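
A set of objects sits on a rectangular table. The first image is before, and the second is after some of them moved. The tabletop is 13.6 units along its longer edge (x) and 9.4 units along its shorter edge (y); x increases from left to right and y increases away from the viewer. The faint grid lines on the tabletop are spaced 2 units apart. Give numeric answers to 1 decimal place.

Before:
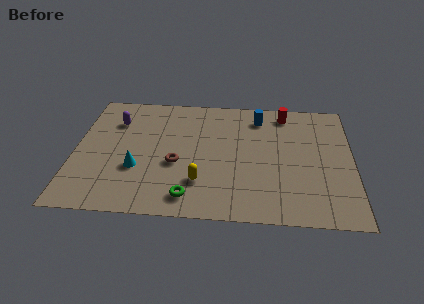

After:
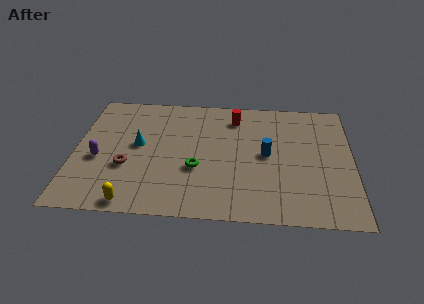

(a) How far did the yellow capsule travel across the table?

3.6

From (6.2, 2.5) to (3.0, 0.8), the yellow capsule covered √(3.2² + 1.7²) ≈ 3.6 units.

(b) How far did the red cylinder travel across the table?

2.5

The red cylinder moved from about (10.3, 8.1) to (7.8, 7.6), a distance of √(2.5² + 0.5²) ≈ 2.5.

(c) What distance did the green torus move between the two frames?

2.1

The green torus was near (5.7, 1.4) before and (6.0, 3.5) after, so it travelled √(0.3² + 2.1²) ≈ 2.1 units.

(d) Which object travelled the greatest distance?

the yellow capsule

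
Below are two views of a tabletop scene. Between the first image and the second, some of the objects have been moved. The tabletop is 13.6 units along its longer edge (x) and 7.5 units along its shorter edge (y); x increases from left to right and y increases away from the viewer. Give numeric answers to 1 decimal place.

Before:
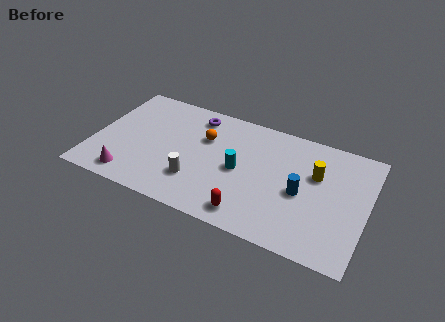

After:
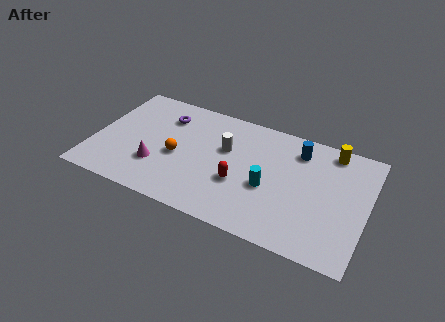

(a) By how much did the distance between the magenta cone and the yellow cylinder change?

-0.3

They were about 9.6 units apart before and 9.3 after — 0.3 units closer together.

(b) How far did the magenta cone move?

1.7

The magenta cone was near (2.1, 1.1) before and (3.3, 2.3) after, so it travelled √(1.2² + 1.2²) ≈ 1.7 units.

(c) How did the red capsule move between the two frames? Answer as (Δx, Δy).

(-0.7, 1.7)

The red capsule started near (8.1, 1.1) and ended near (7.4, 2.8).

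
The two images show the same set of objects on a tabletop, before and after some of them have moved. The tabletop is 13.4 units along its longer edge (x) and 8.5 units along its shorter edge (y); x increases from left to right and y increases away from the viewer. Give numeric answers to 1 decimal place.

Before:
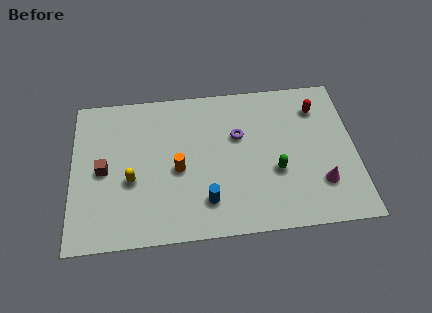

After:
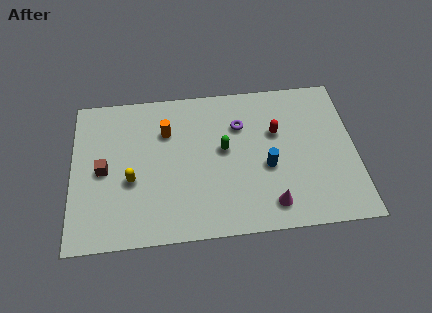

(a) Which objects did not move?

the brown cube and the yellow capsule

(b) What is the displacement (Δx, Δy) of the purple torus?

(0.1, 0.6)

The purple torus started near (7.9, 5.4) and ended near (8.0, 6.0).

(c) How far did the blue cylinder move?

3.3

The blue cylinder was near (6.3, 1.9) before and (9.2, 3.5) after, so it travelled √(2.9² + 1.6²) ≈ 3.3 units.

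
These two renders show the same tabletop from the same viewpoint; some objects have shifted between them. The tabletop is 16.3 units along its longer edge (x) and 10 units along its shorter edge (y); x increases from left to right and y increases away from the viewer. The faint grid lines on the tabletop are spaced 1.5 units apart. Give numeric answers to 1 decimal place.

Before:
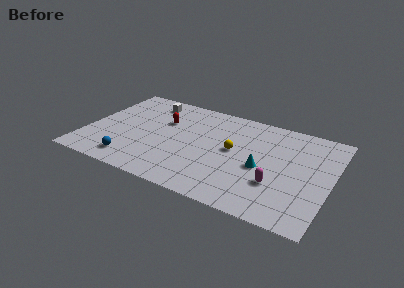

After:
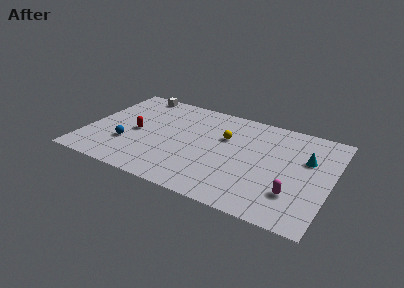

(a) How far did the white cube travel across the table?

1.2

From (3.6, 8.4) to (2.6, 9.1), the white cube covered √(1.0² + 0.7²) ≈ 1.2 units.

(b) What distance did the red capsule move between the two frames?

2.5

From (4.9, 6.6) to (3.3, 4.7), the red capsule covered √(1.6² + 1.9²) ≈ 2.5 units.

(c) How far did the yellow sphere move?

1.3

The yellow sphere moved from about (9.8, 5.4) to (9.1, 6.5), a distance of √(0.7² + 1.1²) ≈ 1.3.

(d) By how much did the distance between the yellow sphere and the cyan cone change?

+3.3

They were about 2.2 units apart before and 5.5 after — 3.3 units further apart.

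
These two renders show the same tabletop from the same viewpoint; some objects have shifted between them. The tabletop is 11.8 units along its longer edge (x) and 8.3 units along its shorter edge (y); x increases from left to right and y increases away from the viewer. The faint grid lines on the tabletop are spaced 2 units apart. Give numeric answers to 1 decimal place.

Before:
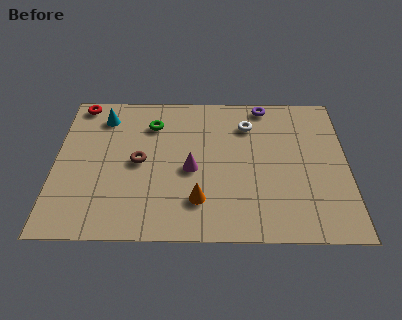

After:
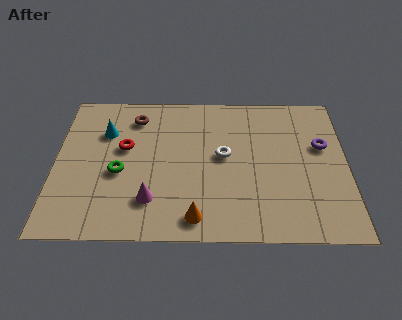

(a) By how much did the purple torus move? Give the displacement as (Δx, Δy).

(2.3, -2.4)

The purple torus was at about (8.5, 7.5) and moved to about (10.8, 5.1).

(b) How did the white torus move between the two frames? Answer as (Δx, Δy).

(-1.0, -1.8)

The white torus started near (7.8, 6.3) and ended near (6.8, 4.5).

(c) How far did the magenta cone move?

2.3

From (5.5, 3.7) to (3.9, 2.0), the magenta cone covered √(1.6² + 1.7²) ≈ 2.3 units.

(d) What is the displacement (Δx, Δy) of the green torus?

(-1.3, -2.8)

The green torus was at about (3.9, 6.3) and moved to about (2.6, 3.5).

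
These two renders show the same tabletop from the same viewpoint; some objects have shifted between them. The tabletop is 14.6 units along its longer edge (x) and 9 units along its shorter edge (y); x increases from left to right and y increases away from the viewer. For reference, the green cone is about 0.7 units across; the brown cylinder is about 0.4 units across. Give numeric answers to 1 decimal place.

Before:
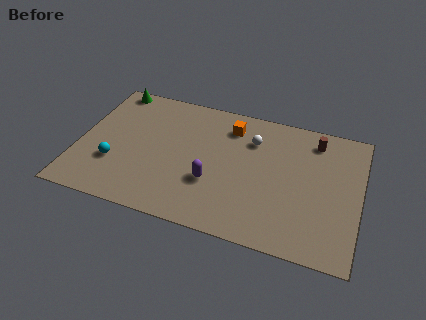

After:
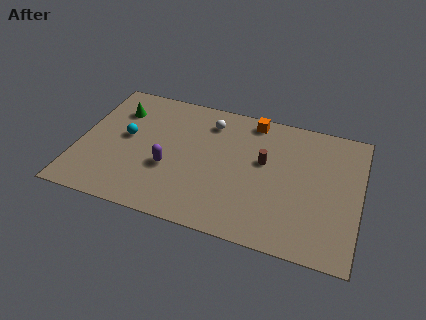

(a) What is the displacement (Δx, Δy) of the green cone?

(0.5, -1.5)

The green cone started near (1.3, 8.2) and ended near (1.8, 6.7).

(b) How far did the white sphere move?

2.4

The white sphere was near (8.9, 6.6) before and (6.6, 7.2) after, so it travelled √(2.3² + 0.6²) ≈ 2.4 units.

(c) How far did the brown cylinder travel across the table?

3.3

The brown cylinder was near (12.1, 7.5) before and (9.6, 5.3) after, so it travelled √(2.5² + 2.2²) ≈ 3.3 units.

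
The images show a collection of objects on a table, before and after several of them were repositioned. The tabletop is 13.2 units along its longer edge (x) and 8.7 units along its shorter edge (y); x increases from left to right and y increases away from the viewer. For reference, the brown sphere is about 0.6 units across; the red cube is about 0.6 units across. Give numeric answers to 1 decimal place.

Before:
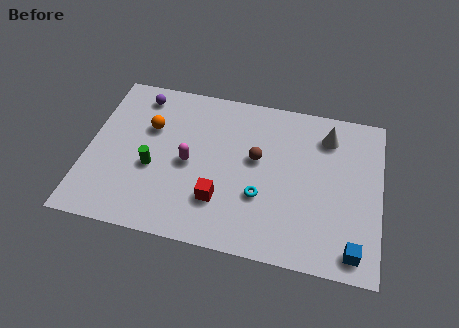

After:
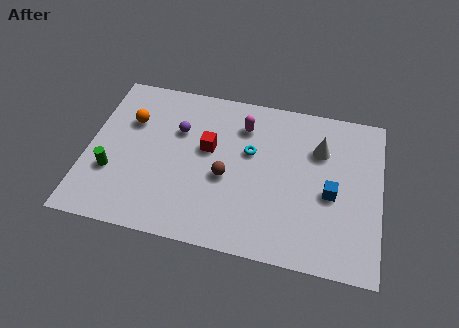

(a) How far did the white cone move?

0.9

The white cone moved from about (10.7, 6.9) to (10.4, 6.1), a distance of √(0.3² + 0.8²) ≈ 0.9.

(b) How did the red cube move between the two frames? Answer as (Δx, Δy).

(-0.7, 2.7)

The red cube started near (6.1, 2.4) and ended near (5.4, 5.1).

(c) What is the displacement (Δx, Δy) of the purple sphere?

(1.9, -1.6)

From the two frames, the purple sphere sits at roughly (2.1, 7.4) before and (4.0, 5.8) after.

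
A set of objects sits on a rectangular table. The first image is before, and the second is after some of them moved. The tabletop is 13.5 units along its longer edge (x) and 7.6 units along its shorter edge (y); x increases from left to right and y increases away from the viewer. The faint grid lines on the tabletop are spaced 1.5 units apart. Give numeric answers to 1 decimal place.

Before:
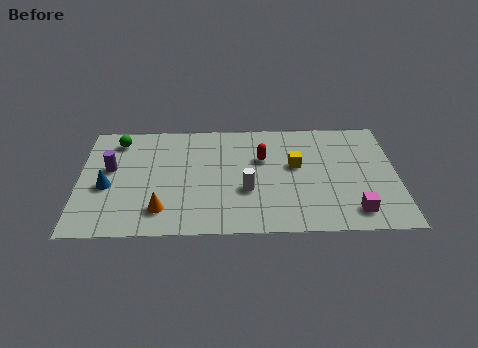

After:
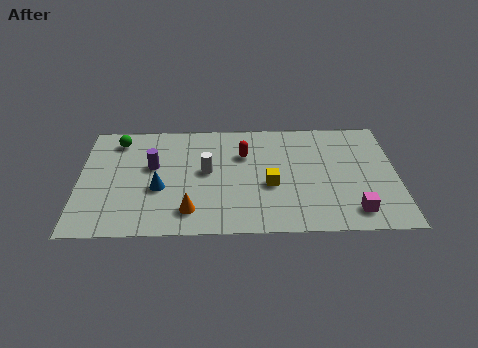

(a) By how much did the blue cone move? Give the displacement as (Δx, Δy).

(2.2, -0.2)

The blue cone was at about (1.2, 3.2) and moved to about (3.4, 3.0).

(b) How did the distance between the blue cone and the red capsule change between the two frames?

-2.6

They were about 6.8 units apart before and 4.2 after — 2.6 units closer together.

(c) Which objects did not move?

the magenta cube and the green sphere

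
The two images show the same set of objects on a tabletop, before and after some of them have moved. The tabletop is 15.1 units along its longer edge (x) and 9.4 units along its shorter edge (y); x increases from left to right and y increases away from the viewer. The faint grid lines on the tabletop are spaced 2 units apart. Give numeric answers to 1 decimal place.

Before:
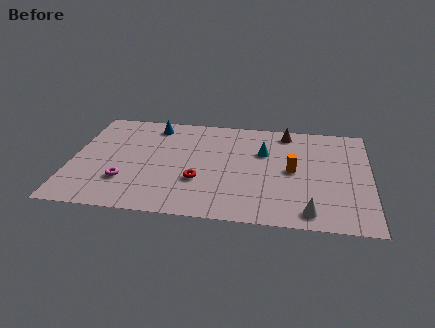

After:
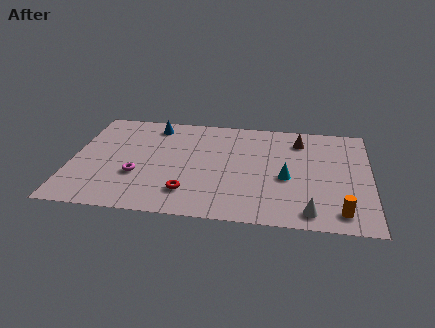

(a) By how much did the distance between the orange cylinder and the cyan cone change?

+1.6

They were about 2.1 units apart before and 3.7 after — 1.6 units further apart.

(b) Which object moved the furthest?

the orange cylinder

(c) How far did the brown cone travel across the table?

1.0

The brown cone was near (10.8, 8.2) before and (11.5, 7.5) after, so it travelled √(0.7² + 0.7²) ≈ 1.0 units.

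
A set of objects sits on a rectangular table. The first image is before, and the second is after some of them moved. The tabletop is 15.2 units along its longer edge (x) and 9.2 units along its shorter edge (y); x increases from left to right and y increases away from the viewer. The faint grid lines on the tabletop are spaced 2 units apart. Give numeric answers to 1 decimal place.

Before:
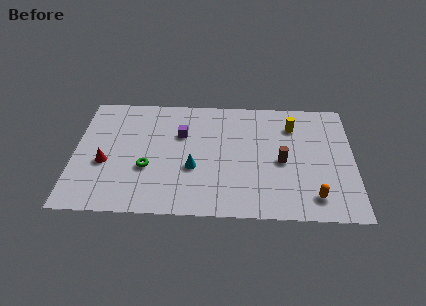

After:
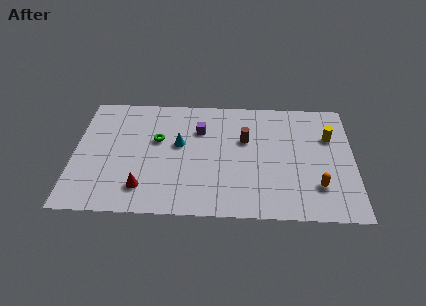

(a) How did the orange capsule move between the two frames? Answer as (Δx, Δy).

(0.2, 0.8)

The orange capsule started near (13.0, 1.6) and ended near (13.2, 2.4).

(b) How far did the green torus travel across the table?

2.3

From (4.0, 3.4) to (4.5, 5.6), the green torus covered √(0.5² + 2.2²) ≈ 2.3 units.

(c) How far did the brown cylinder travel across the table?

2.6

From (11.3, 4.2) to (9.3, 5.8), the brown cylinder covered √(2.0² + 1.6²) ≈ 2.6 units.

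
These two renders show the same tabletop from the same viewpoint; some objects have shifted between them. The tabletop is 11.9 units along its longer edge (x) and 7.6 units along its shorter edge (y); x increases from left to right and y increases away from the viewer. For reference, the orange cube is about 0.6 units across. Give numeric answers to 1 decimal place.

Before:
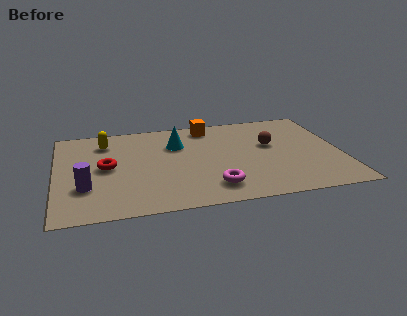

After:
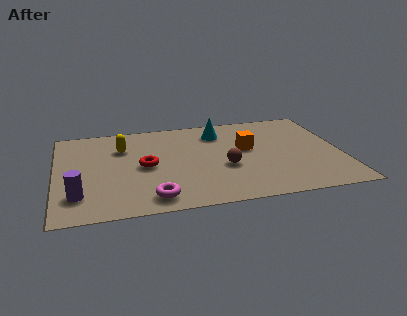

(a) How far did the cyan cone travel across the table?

1.9

The cyan cone moved from about (5.1, 5.3) to (6.9, 6.0), a distance of √(1.8² + 0.7²) ≈ 1.9.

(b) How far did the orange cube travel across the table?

2.7

From (6.5, 6.6) to (8.0, 4.4), the orange cube covered √(1.5² + 2.2²) ≈ 2.7 units.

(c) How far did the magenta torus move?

2.5

From (6.4, 1.5) to (3.9, 1.1), the magenta torus covered √(2.5² + 0.4²) ≈ 2.5 units.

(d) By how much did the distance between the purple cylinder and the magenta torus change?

-2.2

The distance was about 5.3 in the first image and 3.1 in the second, so they moved 2.2 units closer together.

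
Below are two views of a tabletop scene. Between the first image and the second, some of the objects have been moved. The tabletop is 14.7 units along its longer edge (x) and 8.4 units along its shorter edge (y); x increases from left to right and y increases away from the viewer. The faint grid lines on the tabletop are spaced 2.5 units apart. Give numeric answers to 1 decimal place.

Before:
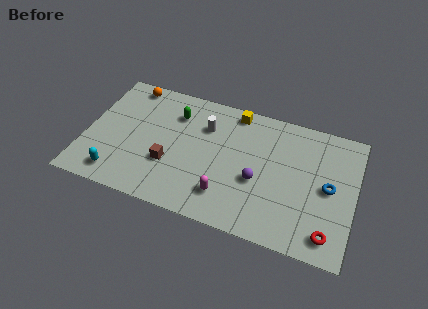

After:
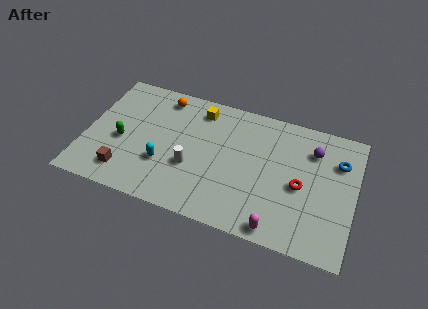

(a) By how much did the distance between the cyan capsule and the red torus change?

-4.0

The distance was about 11.5 in the first image and 7.5 in the second, so they moved 4.0 units closer together.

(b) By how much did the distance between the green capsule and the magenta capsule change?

+3.8

Before: roughly 5.4 units apart; after: 9.2. That's 3.8 units further apart.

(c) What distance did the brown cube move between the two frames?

2.6

From (4.7, 2.9) to (2.4, 1.6), the brown cube covered √(2.3² + 1.3²) ≈ 2.6 units.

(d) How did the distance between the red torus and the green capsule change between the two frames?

-0.3

The distance was about 10.1 in the first image and 9.8 in the second, so they moved 0.3 units closer together.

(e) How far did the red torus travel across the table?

3.0

The red torus was near (13.5, 1.3) before and (11.8, 3.8) after, so it travelled √(1.7² + 2.5²) ≈ 3.0 units.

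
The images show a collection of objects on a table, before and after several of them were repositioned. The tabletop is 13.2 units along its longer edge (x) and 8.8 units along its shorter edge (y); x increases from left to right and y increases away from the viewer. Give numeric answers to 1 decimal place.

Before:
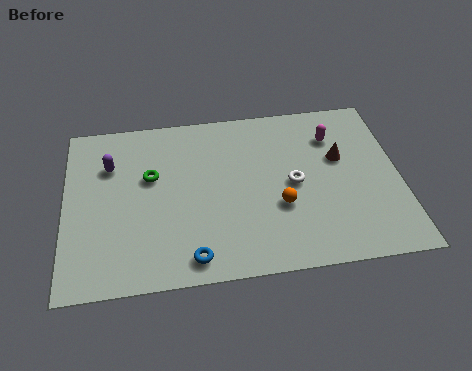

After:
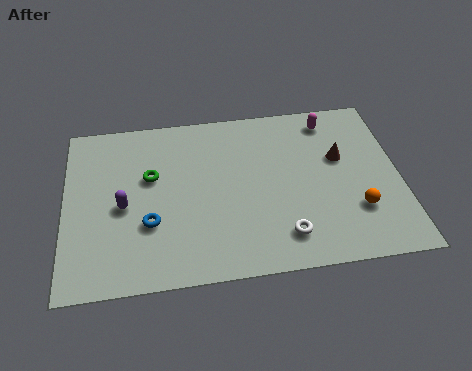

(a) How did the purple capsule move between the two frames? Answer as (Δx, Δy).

(0.5, -2.2)

From the two frames, the purple capsule sits at roughly (1.8, 6.2) before and (2.3, 4.0) after.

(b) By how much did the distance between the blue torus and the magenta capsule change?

+0.6

Before: roughly 8.0 units apart; after: 8.6. That's 0.6 units further apart.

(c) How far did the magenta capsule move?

0.9

The magenta capsule was near (10.7, 6.6) before and (10.6, 7.5) after, so it travelled √(0.1² + 0.9²) ≈ 0.9 units.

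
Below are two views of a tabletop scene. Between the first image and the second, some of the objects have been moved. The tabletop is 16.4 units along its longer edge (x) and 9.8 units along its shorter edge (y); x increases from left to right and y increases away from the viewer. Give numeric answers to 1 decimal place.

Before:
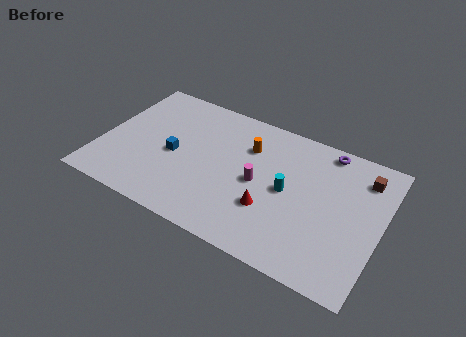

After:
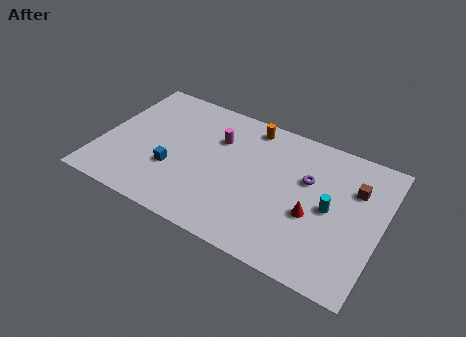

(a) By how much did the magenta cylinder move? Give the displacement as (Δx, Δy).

(-2.7, 2.1)

From the two frames, the magenta cylinder sits at roughly (9.3, 4.7) before and (6.6, 6.8) after.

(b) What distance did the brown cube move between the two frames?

1.1

The brown cube moved from about (15.1, 7.8) to (14.7, 6.8), a distance of √(0.4² + 1.0²) ≈ 1.1.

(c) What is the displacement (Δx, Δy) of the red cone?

(2.4, 0.7)

The red cone was at about (10.2, 3.2) and moved to about (12.6, 3.9).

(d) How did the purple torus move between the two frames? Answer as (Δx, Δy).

(-0.8, -2.6)

The purple torus was at about (12.8, 8.8) and moved to about (12.0, 6.2).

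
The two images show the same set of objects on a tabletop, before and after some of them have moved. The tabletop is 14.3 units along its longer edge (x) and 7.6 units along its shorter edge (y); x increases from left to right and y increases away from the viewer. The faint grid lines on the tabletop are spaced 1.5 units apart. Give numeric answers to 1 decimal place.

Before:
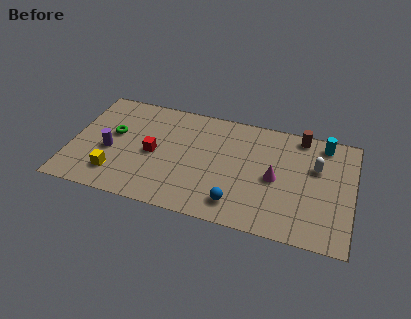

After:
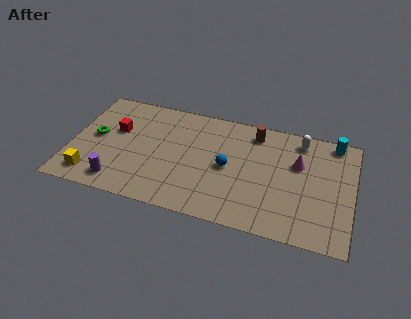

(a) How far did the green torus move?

1.0

The green torus was near (2.1, 4.4) before and (1.2, 4.0) after, so it travelled √(0.9² + 0.4²) ≈ 1.0 units.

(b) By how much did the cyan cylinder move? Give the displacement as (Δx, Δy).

(0.5, 0.2)

From the two frames, the cyan cylinder sits at roughly (12.7, 6.6) before and (13.2, 6.8) after.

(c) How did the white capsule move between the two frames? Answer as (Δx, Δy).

(-0.9, 1.6)

From the two frames, the white capsule sits at roughly (12.4, 4.9) before and (11.5, 6.5) after.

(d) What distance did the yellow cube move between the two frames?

1.3

The yellow cube was near (2.4, 1.7) before and (1.2, 1.3) after, so it travelled √(1.2² + 0.4²) ≈ 1.3 units.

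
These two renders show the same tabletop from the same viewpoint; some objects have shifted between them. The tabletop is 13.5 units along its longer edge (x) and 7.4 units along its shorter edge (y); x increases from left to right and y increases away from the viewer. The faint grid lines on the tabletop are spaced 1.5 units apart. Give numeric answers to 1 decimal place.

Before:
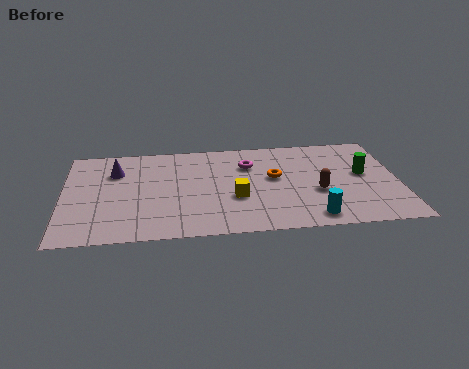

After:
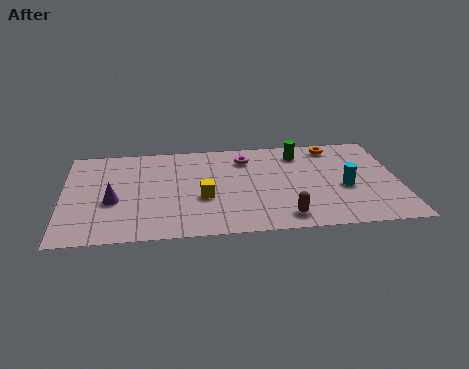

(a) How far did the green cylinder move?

3.1

From (12.1, 4.1) to (9.6, 6.0), the green cylinder covered √(2.5² + 1.9²) ≈ 3.1 units.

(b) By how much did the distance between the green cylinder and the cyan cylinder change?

-0.4

The distance was about 3.8 in the first image and 3.4 in the second, so they moved 0.4 units closer together.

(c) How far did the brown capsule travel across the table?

2.3

From (10.2, 2.9) to (8.8, 1.1), the brown capsule covered √(1.4² + 1.8²) ≈ 2.3 units.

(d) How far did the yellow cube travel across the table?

1.3

The yellow cube moved from about (6.9, 2.8) to (5.6, 2.9), a distance of √(1.3² + 0.1²) ≈ 1.3.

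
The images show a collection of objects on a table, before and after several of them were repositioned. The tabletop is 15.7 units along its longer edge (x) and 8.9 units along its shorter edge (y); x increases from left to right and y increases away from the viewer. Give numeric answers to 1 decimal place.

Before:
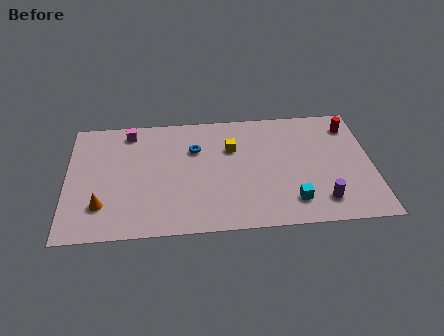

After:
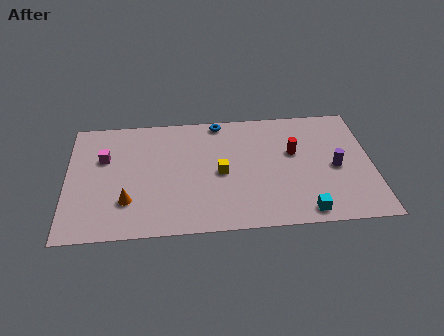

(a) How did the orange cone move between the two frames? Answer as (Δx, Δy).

(1.3, 0.2)

From the two frames, the orange cone sits at roughly (1.8, 2.3) before and (3.1, 2.5) after.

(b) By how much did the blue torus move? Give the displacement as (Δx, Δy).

(1.3, 2.0)

The blue torus was at about (6.6, 6.1) and moved to about (7.9, 8.1).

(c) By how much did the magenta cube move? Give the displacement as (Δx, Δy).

(-1.3, -1.9)

The magenta cube was at about (3.2, 7.7) and moved to about (1.9, 5.8).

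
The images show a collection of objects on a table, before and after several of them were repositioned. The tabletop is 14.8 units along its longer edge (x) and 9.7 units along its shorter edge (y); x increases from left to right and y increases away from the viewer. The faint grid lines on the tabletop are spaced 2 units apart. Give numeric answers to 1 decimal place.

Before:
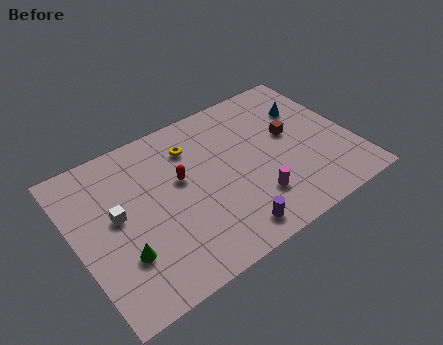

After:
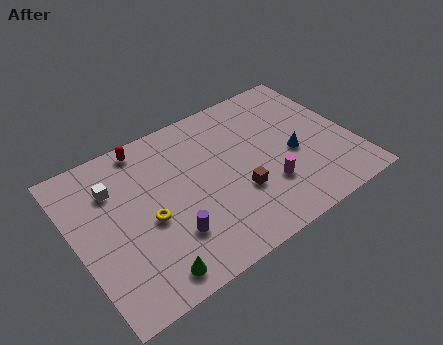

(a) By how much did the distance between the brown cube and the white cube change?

-2.4

They were about 9.5 units apart before and 7.1 after — 2.4 units closer together.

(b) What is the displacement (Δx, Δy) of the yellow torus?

(-2.9, -3.2)

The yellow torus was at about (6.6, 7.4) and moved to about (3.7, 4.2).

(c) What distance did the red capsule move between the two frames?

3.3

From (5.7, 5.7) to (4.3, 8.7), the red capsule covered √(1.4² + 3.0²) ≈ 3.3 units.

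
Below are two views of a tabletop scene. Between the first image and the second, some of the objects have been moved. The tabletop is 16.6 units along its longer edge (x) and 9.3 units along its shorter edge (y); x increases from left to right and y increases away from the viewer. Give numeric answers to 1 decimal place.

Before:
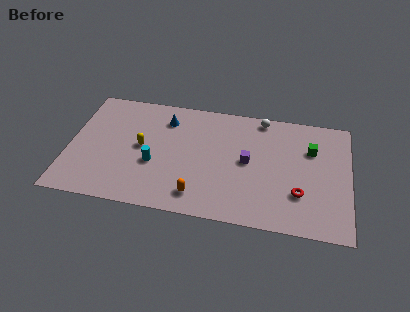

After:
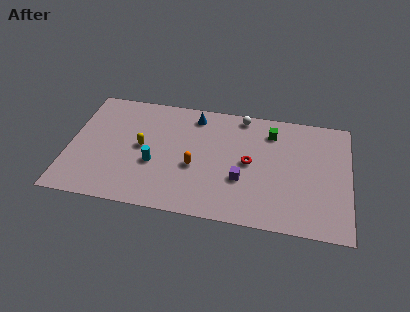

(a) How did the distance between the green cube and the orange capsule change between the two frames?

-2.4

Before: roughly 8.1 units apart; after: 5.7. That's 2.4 units closer together.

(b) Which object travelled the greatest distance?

the red torus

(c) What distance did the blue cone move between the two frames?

1.8

The blue cone moved from about (5.6, 7.3) to (7.3, 7.9), a distance of √(1.7² + 0.6²) ≈ 1.8.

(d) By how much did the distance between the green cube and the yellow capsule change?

-2.1

Before: roughly 10.1 units apart; after: 8.0. That's 2.1 units closer together.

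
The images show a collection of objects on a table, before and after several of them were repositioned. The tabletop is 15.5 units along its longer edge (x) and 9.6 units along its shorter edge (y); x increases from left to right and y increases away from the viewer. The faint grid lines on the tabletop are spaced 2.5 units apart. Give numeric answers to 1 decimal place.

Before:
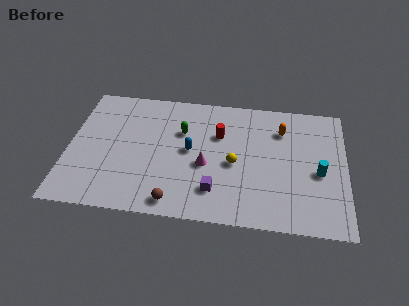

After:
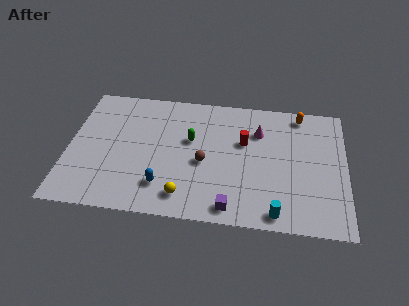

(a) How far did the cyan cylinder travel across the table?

3.9

The cyan cylinder was near (14.0, 4.2) before and (11.7, 1.0) after, so it travelled √(2.3² + 3.2²) ≈ 3.9 units.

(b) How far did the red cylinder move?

1.5

The red cylinder was near (8.4, 6.4) before and (9.8, 6.0) after, so it travelled √(1.4² + 0.4²) ≈ 1.5 units.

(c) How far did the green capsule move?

0.8

The green capsule was near (6.3, 6.4) before and (6.8, 5.8) after, so it travelled √(0.5² + 0.6²) ≈ 0.8 units.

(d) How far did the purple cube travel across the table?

1.4

The purple cube moved from about (8.3, 2.2) to (9.2, 1.1), a distance of √(0.9² + 1.1²) ≈ 1.4.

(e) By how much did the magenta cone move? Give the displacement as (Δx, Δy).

(2.9, 2.9)

From the two frames, the magenta cone sits at roughly (7.7, 4.0) before and (10.6, 6.9) after.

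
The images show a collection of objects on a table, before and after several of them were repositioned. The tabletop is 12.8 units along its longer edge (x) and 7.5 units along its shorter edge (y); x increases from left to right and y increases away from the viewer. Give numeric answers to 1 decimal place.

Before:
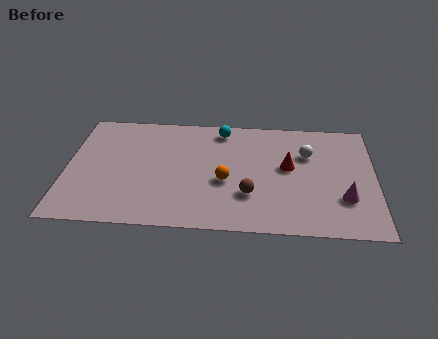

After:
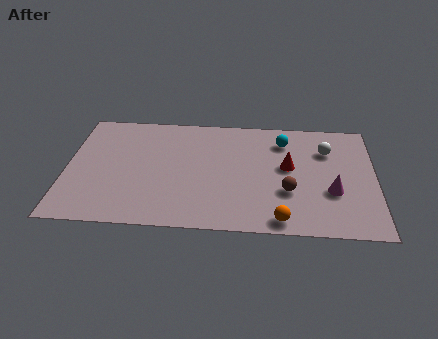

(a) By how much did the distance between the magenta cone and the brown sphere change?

-2.1

Before: roughly 3.9 units apart; after: 1.8. That's 2.1 units closer together.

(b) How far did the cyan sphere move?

2.7

From (6.4, 6.5) to (9.0, 5.9), the cyan sphere covered √(2.6² + 0.6²) ≈ 2.7 units.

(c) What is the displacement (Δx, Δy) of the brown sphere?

(1.6, 0.3)

The brown sphere started near (7.6, 2.3) and ended near (9.2, 2.6).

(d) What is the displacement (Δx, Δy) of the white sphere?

(0.8, 0.3)

From the two frames, the white sphere sits at roughly (10.0, 5.1) before and (10.8, 5.4) after.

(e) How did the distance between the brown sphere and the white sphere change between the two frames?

-0.5

Before: roughly 3.7 units apart; after: 3.2. That's 0.5 units closer together.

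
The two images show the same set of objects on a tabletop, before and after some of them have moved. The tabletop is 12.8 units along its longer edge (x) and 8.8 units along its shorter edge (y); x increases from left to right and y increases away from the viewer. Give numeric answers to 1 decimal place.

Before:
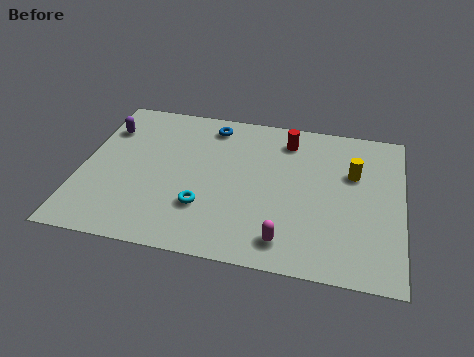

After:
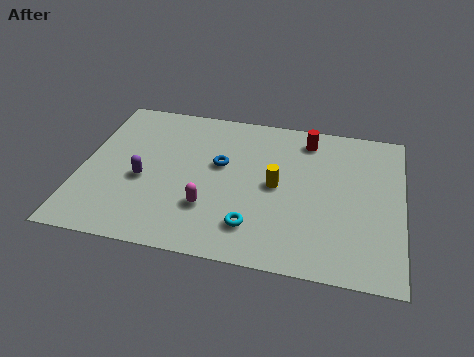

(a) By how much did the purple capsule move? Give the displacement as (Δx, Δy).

(1.7, -2.8)

The purple capsule was at about (0.8, 6.5) and moved to about (2.5, 3.7).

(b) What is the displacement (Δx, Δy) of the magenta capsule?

(-3.1, 1.2)

The magenta capsule started near (8.3, 1.4) and ended near (5.2, 2.6).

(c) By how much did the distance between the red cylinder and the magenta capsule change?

+0.3

The distance was about 5.8 in the first image and 6.1 in the second, so they moved 0.3 units further apart.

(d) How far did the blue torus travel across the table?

2.4

From (5.0, 7.5) to (5.5, 5.2), the blue torus covered √(0.5² + 2.3²) ≈ 2.4 units.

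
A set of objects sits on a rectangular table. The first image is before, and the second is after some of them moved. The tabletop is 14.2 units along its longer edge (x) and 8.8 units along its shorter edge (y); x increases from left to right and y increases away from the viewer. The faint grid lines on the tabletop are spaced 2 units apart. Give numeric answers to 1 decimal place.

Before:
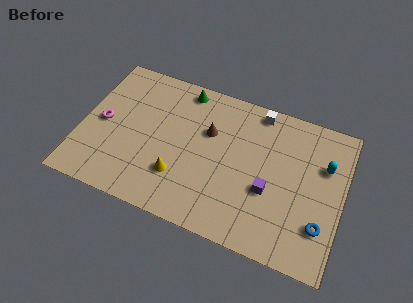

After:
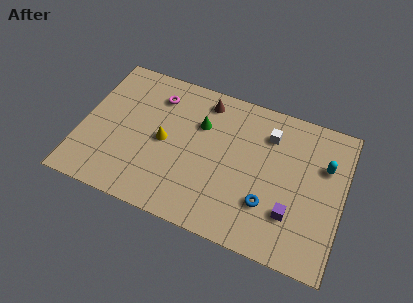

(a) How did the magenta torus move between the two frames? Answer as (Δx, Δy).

(2.7, 2.6)

The magenta torus started near (1.1, 4.3) and ended near (3.8, 6.9).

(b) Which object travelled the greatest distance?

the magenta torus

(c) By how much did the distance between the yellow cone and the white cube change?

-0.6

They were about 6.6 units apart before and 6.0 after — 0.6 units closer together.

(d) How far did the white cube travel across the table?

1.4

The white cube moved from about (9.3, 7.9) to (10.0, 6.7), a distance of √(0.7² + 1.2²) ≈ 1.4.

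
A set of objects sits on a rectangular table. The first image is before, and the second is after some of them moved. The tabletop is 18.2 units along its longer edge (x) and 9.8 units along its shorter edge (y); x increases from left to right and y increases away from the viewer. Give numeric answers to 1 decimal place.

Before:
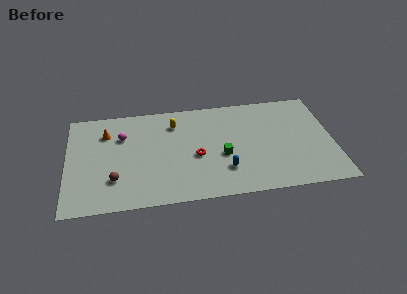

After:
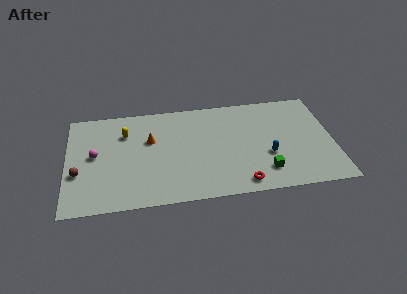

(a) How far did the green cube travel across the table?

3.4

The green cube moved from about (10.6, 4.0) to (13.4, 2.1), a distance of √(2.8² + 1.9²) ≈ 3.4.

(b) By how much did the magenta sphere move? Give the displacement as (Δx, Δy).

(-1.9, -1.6)

The magenta sphere started near (3.8, 6.8) and ended near (1.9, 5.2).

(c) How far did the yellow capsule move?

3.4

The yellow capsule was near (7.4, 7.6) before and (4.0, 7.1) after, so it travelled √(3.4² + 0.5²) ≈ 3.4 units.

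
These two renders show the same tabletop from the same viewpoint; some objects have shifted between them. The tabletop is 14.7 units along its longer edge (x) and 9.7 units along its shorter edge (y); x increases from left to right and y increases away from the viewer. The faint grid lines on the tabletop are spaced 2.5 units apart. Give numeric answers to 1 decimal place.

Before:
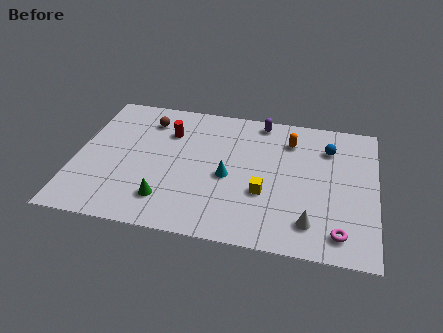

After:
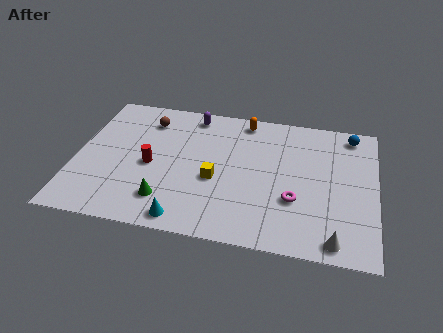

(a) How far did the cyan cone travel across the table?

3.8

From (7.5, 4.3) to (5.6, 1.0), the cyan cone covered √(1.9² + 3.3²) ≈ 3.8 units.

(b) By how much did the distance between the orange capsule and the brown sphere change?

-2.2

They were about 7.1 units apart before and 4.9 after — 2.2 units closer together.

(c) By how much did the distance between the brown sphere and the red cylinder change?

+2.0

They were about 1.3 units apart before and 3.3 after — 2.0 units further apart.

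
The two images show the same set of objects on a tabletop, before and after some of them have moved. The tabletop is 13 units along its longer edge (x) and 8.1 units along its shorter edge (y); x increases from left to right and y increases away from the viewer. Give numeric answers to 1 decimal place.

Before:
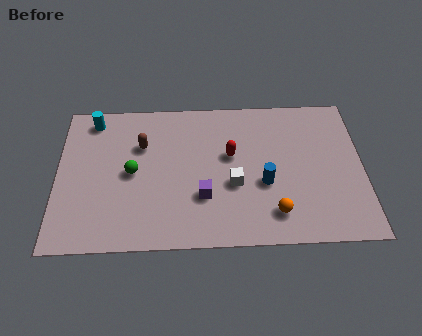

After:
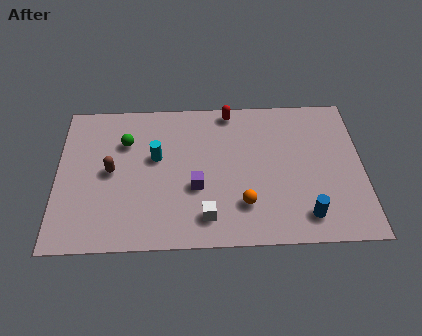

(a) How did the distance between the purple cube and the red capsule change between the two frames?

+2.0

Before: roughly 2.5 units apart; after: 4.5. That's 2.0 units further apart.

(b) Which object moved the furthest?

the cyan cylinder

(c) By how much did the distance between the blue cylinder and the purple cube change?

+2.2

The distance was about 2.7 in the first image and 4.9 in the second, so they moved 2.2 units further apart.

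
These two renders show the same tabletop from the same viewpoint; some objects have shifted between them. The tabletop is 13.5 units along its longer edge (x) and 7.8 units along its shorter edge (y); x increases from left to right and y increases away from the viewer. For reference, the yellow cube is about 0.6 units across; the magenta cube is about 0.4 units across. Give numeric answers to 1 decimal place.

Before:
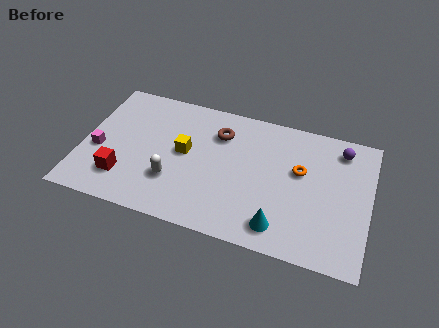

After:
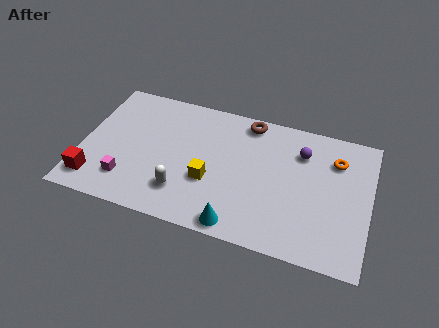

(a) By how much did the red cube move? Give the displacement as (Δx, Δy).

(-1.3, -0.5)

The red cube started near (2.1, 1.9) and ended near (0.8, 1.4).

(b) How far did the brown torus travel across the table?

1.7

From (6.3, 5.8) to (7.6, 6.9), the brown torus covered √(1.3² + 1.1²) ≈ 1.7 units.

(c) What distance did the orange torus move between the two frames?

1.9

The orange torus was near (10.2, 4.7) before and (11.8, 5.8) after, so it travelled √(1.6² + 1.1²) ≈ 1.9 units.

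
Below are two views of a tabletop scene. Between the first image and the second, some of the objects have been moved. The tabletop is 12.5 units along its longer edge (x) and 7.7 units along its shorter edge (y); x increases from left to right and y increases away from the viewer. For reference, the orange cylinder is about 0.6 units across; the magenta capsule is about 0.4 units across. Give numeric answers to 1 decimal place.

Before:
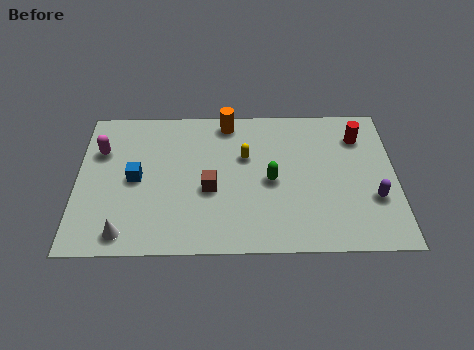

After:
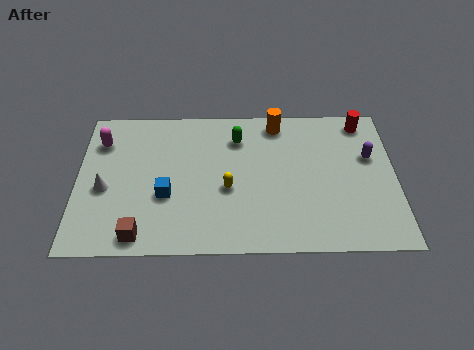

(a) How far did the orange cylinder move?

2.0

From (5.9, 6.8) to (7.9, 6.7), the orange cylinder covered √(2.0² + 0.1²) ≈ 2.0 units.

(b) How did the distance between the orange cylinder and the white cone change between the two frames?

+0.6

They were about 7.0 units apart before and 7.6 after — 0.6 units further apart.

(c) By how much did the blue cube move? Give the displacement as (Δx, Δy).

(1.2, -0.9)

From the two frames, the blue cube sits at roughly (2.3, 3.8) before and (3.5, 2.9) after.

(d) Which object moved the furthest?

the brown cube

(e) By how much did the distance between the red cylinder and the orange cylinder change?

-1.9

The distance was about 5.3 in the first image and 3.4 in the second, so they moved 1.9 units closer together.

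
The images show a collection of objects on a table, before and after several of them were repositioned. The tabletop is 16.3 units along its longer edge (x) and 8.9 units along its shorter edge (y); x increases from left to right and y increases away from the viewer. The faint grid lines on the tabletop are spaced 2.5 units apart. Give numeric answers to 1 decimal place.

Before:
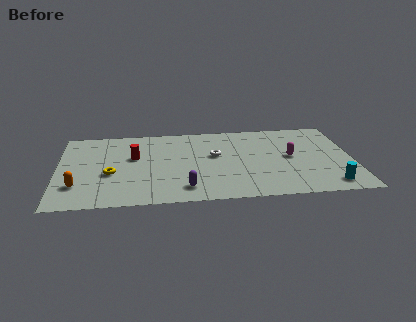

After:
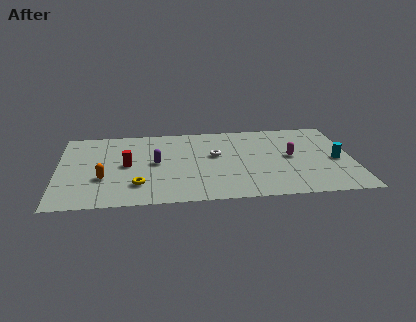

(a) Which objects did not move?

the white torus and the magenta capsule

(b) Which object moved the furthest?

the purple capsule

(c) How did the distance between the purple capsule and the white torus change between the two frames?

-0.6

Before: roughly 4.0 units apart; after: 3.4. That's 0.6 units closer together.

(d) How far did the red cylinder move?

1.0

The red cylinder moved from about (4.2, 5.4) to (3.8, 4.5), a distance of √(0.4² + 0.9²) ≈ 1.0.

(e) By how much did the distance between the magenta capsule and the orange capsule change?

-1.5

The distance was about 12.0 in the first image and 10.5 in the second, so they moved 1.5 units closer together.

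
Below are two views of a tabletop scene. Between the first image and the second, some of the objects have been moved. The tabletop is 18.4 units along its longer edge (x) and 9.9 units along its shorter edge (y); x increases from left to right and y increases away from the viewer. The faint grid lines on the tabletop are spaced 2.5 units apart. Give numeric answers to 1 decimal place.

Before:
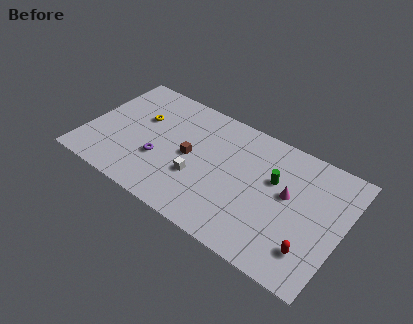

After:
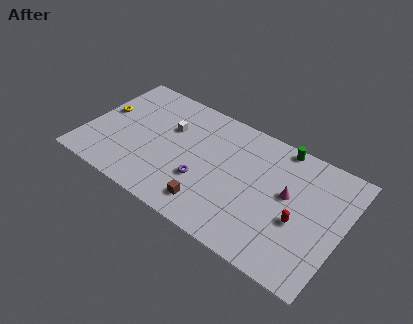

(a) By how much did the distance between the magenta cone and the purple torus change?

-3.0

They were about 9.2 units apart before and 6.2 after — 3.0 units closer together.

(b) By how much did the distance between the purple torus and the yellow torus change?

+4.6

The distance was about 3.4 in the first image and 8.0 in the second, so they moved 4.6 units further apart.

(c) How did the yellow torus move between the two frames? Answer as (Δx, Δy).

(-2.6, -0.7)

The yellow torus started near (3.6, 6.3) and ended near (1.0, 5.6).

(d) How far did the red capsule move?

2.0

From (16.6, 2.3) to (15.5, 4.0), the red capsule covered √(1.1² + 1.7²) ≈ 2.0 units.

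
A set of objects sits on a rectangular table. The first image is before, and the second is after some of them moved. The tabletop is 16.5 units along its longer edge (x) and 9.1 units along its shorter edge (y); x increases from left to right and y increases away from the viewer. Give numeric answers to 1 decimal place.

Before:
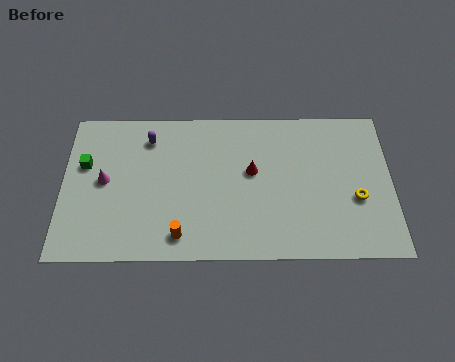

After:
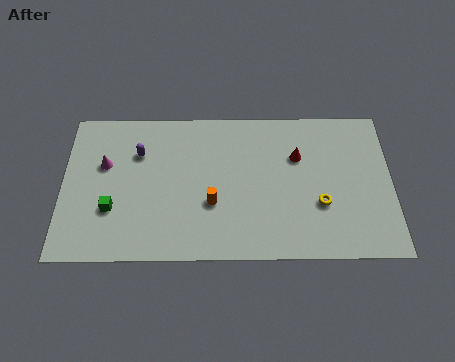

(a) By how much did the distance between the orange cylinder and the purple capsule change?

-1.3

The distance was about 6.1 in the first image and 4.8 in the second, so they moved 1.3 units closer together.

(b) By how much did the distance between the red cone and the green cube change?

+1.4

The distance was about 8.4 in the first image and 9.8 in the second, so they moved 1.4 units further apart.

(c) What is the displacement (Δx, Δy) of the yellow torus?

(-1.8, -0.3)

The yellow torus started near (14.7, 3.5) and ended near (12.9, 3.2).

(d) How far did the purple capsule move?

1.0

The purple capsule moved from about (4.3, 7.3) to (3.8, 6.4), a distance of √(0.5² + 0.9²) ≈ 1.0.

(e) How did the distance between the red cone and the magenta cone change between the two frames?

+2.3

They were about 7.4 units apart before and 9.7 after — 2.3 units further apart.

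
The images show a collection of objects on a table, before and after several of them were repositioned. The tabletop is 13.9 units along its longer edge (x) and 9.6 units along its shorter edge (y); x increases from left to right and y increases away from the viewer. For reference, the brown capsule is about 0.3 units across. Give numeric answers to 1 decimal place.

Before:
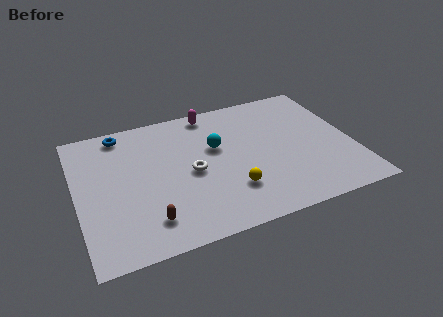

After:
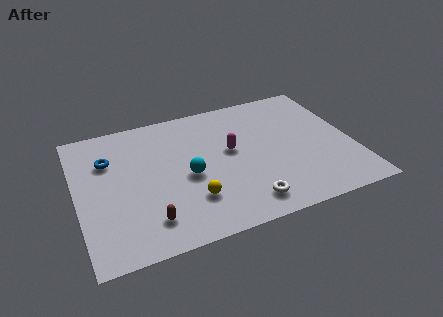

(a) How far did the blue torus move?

2.0

From (2.5, 8.5) to (1.7, 6.7), the blue torus covered √(0.8² + 1.8²) ≈ 2.0 units.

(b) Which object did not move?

the brown capsule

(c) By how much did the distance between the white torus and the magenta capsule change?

-0.4

The distance was about 4.3 in the first image and 3.9 in the second, so they moved 0.4 units closer together.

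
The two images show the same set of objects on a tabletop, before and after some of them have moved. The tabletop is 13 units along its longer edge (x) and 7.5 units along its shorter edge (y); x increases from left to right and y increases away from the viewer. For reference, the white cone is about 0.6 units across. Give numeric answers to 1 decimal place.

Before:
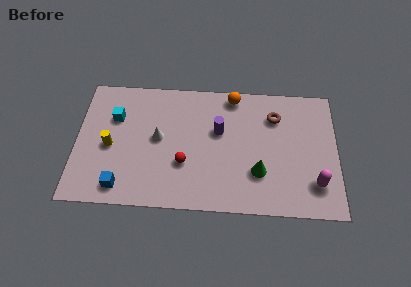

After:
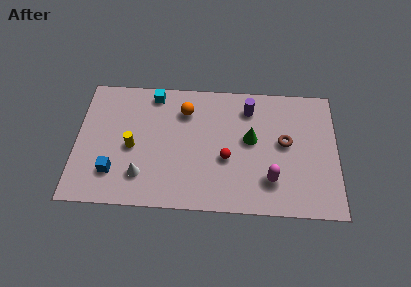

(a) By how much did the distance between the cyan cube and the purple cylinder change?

-0.4

The distance was about 5.2 in the first image and 4.8 in the second, so they moved 0.4 units closer together.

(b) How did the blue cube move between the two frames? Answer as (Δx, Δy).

(-0.4, 0.8)

From the two frames, the blue cube sits at roughly (2.3, 1.1) before and (1.9, 1.9) after.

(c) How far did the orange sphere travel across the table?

2.6

From (7.8, 6.7) to (5.4, 5.7), the orange sphere covered √(2.4² + 1.0²) ≈ 2.6 units.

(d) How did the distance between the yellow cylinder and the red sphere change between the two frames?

+0.9

The distance was about 3.8 in the first image and 4.7 in the second, so they moved 0.9 units further apart.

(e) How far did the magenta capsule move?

2.2

From (11.9, 1.8) to (9.7, 1.9), the magenta capsule covered √(2.2² + 0.1²) ≈ 2.2 units.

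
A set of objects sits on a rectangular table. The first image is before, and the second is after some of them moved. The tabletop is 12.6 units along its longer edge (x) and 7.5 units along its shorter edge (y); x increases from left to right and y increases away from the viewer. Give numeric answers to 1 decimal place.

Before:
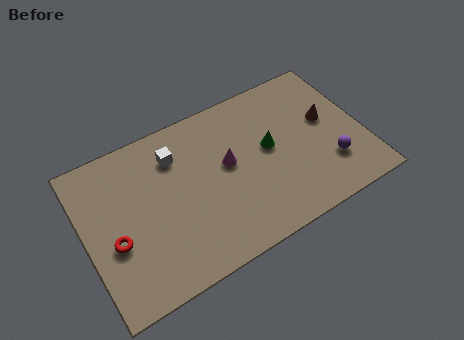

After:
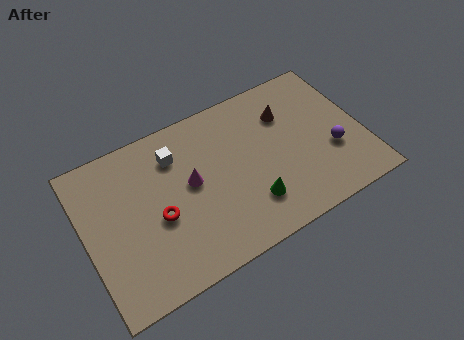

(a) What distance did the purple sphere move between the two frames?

0.6

The purple sphere moved from about (10.9, 2.1) to (11.1, 2.7), a distance of √(0.2² + 0.6²) ≈ 0.6.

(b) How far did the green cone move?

2.5

The green cone moved from about (8.4, 4.1) to (7.2, 1.9), a distance of √(1.2² + 2.2²) ≈ 2.5.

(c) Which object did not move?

the white cube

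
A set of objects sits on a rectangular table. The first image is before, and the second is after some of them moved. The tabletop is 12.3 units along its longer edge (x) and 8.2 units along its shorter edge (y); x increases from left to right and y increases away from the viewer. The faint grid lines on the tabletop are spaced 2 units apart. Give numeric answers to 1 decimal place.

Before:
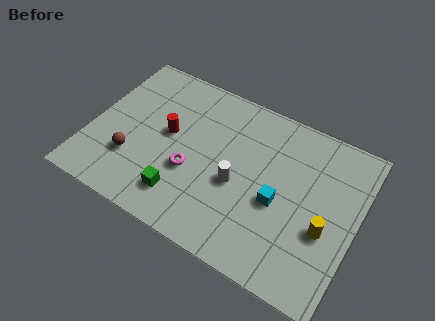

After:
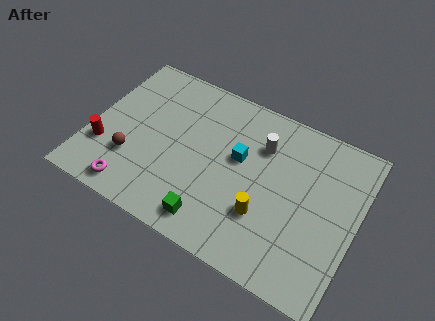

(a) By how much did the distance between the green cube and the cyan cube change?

-0.9

Before: roughly 4.6 units apart; after: 3.7. That's 0.9 units closer together.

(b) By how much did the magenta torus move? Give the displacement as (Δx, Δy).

(-2.4, -2.1)

The magenta torus started near (4.8, 3.1) and ended near (2.4, 1.0).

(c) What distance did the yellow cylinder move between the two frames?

2.8

The yellow cylinder moved from about (11.0, 3.2) to (8.3, 2.6), a distance of √(2.7² + 0.6²) ≈ 2.8.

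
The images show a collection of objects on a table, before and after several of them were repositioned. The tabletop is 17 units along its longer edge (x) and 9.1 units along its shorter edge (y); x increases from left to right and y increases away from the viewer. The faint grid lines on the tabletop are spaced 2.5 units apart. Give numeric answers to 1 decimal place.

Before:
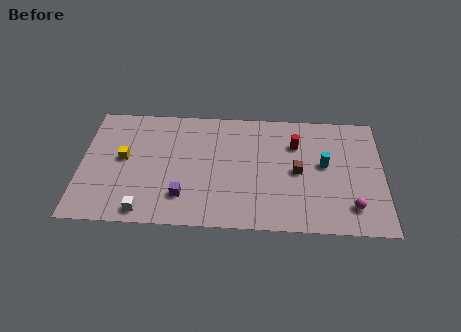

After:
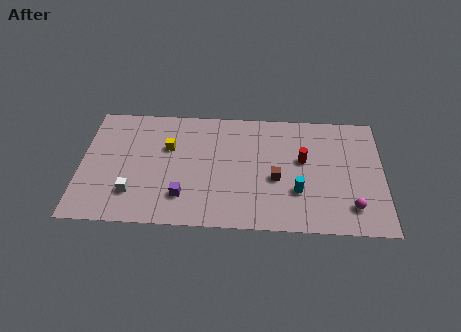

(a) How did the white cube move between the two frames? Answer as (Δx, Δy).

(-0.7, 1.3)

The white cube started near (3.7, 1.0) and ended near (3.0, 2.3).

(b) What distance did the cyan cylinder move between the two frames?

2.6

The cyan cylinder was near (13.7, 5.0) before and (12.2, 2.9) after, so it travelled √(1.5² + 2.1²) ≈ 2.6 units.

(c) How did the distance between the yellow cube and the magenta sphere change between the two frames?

-2.1

They were about 13.1 units apart before and 11.0 after — 2.1 units closer together.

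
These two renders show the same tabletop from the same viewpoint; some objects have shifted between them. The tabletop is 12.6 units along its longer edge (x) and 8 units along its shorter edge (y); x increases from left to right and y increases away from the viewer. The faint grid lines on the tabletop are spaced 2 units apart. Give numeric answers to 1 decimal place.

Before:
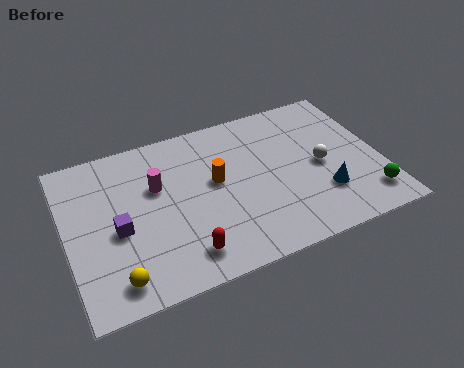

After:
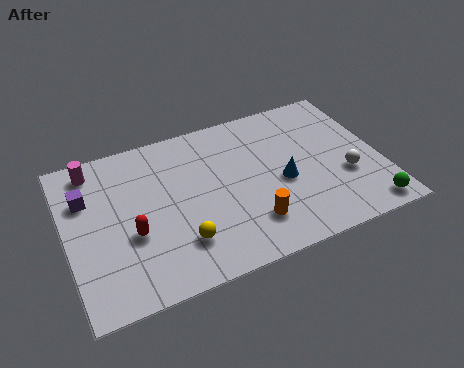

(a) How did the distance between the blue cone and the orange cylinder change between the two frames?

-2.5

Before: roughly 4.7 units apart; after: 2.2. That's 2.5 units closer together.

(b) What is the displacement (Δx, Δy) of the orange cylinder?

(1.1, -2.6)

From the two frames, the orange cylinder sits at roughly (6.0, 4.5) before and (7.1, 1.9) after.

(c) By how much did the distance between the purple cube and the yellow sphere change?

+2.6

They were about 2.3 units apart before and 4.9 after — 2.6 units further apart.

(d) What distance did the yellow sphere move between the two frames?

2.7

The yellow sphere was near (1.7, 1.2) before and (4.3, 2.0) after, so it travelled √(2.6² + 0.8²) ≈ 2.7 units.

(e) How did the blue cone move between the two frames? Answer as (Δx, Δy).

(-1.5, 1.2)

The blue cone was at about (10.1, 2.3) and moved to about (8.6, 3.5).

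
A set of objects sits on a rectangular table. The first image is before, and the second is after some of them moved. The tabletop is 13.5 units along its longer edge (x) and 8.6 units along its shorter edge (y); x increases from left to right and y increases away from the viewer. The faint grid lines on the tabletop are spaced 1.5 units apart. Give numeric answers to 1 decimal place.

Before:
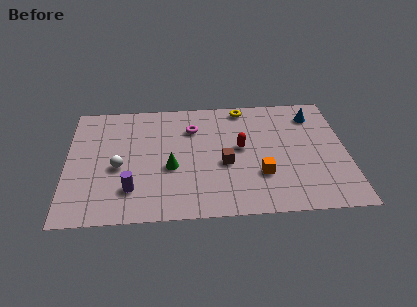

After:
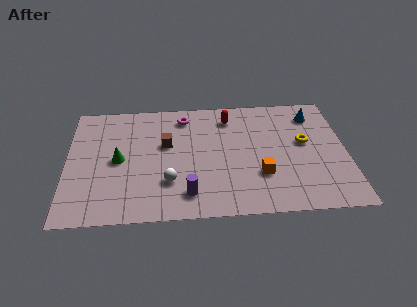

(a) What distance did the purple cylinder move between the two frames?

2.7

The purple cylinder was near (3.1, 2.1) before and (5.8, 1.6) after, so it travelled √(2.7² + 0.5²) ≈ 2.7 units.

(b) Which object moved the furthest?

the yellow torus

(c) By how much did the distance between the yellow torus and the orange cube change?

-1.9

The distance was about 5.0 in the first image and 3.1 in the second, so they moved 1.9 units closer together.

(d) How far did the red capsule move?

2.4

The red capsule moved from about (8.4, 4.7) to (7.9, 7.0), a distance of √(0.5² + 2.3²) ≈ 2.4.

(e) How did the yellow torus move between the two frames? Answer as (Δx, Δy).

(2.9, -2.8)

The yellow torus started near (8.6, 7.7) and ended near (11.5, 4.9).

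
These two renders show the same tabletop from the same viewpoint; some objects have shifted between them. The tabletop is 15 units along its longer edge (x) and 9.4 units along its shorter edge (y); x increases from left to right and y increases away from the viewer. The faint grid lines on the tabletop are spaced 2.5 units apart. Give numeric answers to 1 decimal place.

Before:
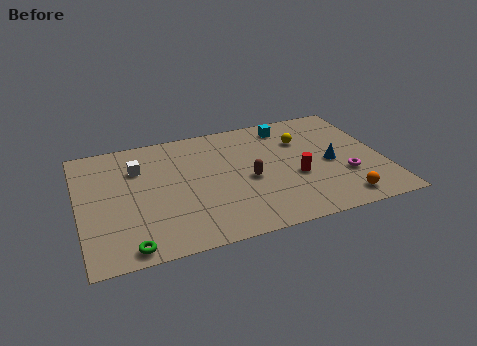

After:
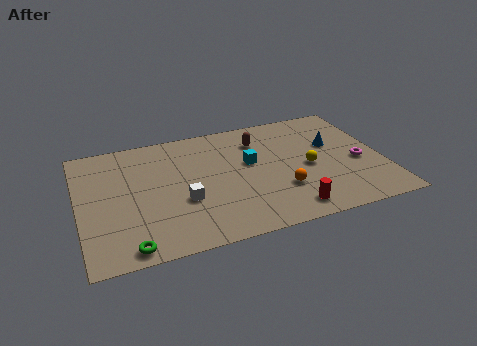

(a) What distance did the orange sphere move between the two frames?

3.2

From (12.6, 1.3) to (9.8, 2.9), the orange sphere covered √(2.8² + 1.6²) ≈ 3.2 units.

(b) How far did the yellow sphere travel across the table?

2.3

The yellow sphere moved from about (11.2, 6.6) to (11.3, 4.3), a distance of √(0.1² + 2.3²) ≈ 2.3.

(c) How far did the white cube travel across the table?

3.8

From (3.0, 6.7) to (5.0, 3.5), the white cube covered √(2.0² + 3.2²) ≈ 3.8 units.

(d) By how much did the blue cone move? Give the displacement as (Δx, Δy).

(0.3, 1.5)

The blue cone started near (12.4, 4.3) and ended near (12.7, 5.8).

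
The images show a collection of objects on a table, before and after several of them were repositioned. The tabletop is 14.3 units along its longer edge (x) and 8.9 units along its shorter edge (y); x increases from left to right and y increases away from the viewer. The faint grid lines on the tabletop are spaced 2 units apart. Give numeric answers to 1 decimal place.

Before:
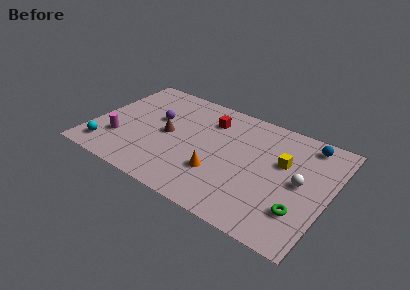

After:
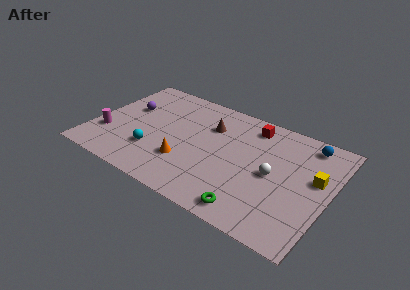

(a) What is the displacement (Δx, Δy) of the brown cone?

(2.3, 1.9)

The brown cone started near (4.5, 4.4) and ended near (6.8, 6.3).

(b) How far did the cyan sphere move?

2.9

From (1.2, 1.5) to (3.9, 2.6), the cyan sphere covered √(2.7² + 1.1²) ≈ 2.9 units.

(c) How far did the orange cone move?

2.0

The orange cone moved from about (7.9, 2.8) to (5.9, 2.7), a distance of √(2.0² + 0.1²) ≈ 2.0.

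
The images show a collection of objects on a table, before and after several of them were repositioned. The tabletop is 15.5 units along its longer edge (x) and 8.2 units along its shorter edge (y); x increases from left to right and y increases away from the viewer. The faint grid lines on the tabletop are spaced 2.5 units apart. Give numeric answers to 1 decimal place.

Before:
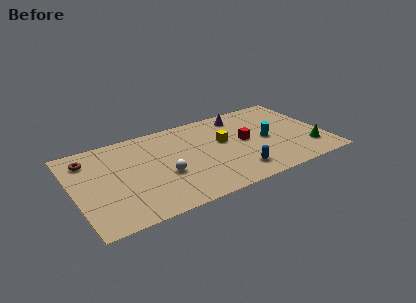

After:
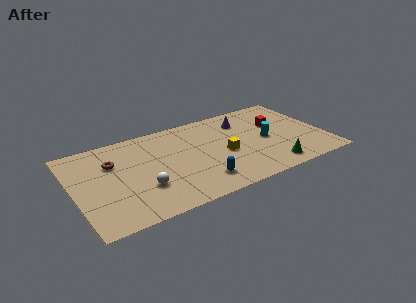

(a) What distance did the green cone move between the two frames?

2.6

The green cone moved from about (14.3, 2.0) to (11.8, 1.2), a distance of √(2.5² + 0.8²) ≈ 2.6.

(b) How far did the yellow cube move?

1.2

The yellow cube moved from about (9.3, 4.8) to (9.2, 3.6), a distance of √(0.1² + 1.2²) ≈ 1.2.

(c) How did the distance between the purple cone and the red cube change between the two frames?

-0.3

The distance was about 2.6 in the first image and 2.3 in the second, so they moved 0.3 units closer together.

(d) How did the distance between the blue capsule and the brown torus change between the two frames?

-3.6

The distance was about 9.9 in the first image and 6.3 in the second, so they moved 3.6 units closer together.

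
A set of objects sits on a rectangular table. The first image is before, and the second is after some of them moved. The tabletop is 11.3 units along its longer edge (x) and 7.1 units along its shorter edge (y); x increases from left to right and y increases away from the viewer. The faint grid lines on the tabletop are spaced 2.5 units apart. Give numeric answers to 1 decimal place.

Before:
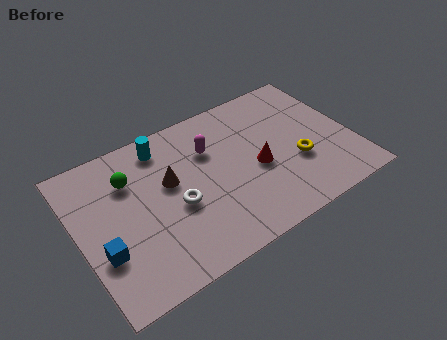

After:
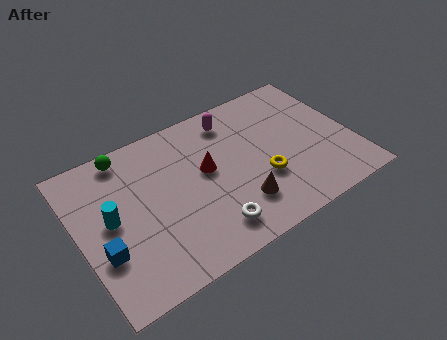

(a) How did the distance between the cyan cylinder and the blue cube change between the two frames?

-3.3

Before: roughly 4.7 units apart; after: 1.4. That's 3.3 units closer together.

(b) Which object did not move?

the blue cube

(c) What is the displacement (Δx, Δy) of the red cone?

(-2.0, 0.9)

The red cone started near (7.3, 3.1) and ended near (5.3, 4.0).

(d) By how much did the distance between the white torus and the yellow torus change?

-2.3

They were about 5.0 units apart before and 2.7 after — 2.3 units closer together.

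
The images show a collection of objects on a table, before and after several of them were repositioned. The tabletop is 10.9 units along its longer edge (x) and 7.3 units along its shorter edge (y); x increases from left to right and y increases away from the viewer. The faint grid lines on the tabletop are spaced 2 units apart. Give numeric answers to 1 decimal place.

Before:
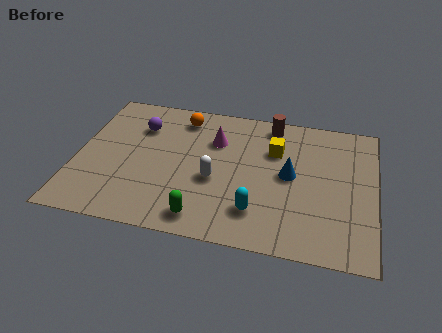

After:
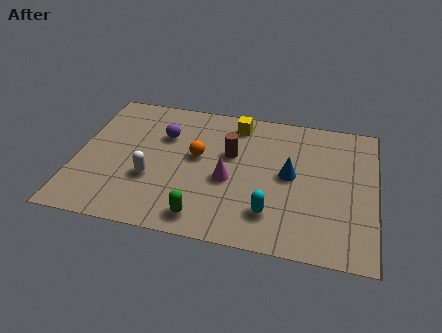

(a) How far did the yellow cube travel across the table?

1.9

The yellow cube moved from about (7.2, 5.0) to (5.7, 6.2), a distance of √(1.5² + 1.2²) ≈ 1.9.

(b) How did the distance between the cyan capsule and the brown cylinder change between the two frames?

-1.5

The distance was about 4.7 in the first image and 3.2 in the second, so they moved 1.5 units closer together.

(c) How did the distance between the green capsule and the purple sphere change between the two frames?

-0.7

The distance was about 5.0 in the first image and 4.3 in the second, so they moved 0.7 units closer together.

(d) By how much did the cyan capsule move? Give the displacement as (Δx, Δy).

(0.5, 0.0)

The cyan capsule was at about (6.7, 1.7) and moved to about (7.2, 1.7).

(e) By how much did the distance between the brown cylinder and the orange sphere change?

-2.0

Before: roughly 3.3 units apart; after: 1.3. That's 2.0 units closer together.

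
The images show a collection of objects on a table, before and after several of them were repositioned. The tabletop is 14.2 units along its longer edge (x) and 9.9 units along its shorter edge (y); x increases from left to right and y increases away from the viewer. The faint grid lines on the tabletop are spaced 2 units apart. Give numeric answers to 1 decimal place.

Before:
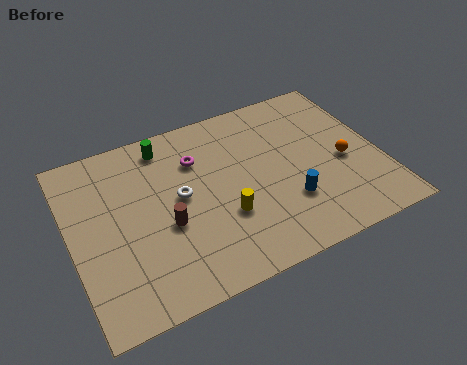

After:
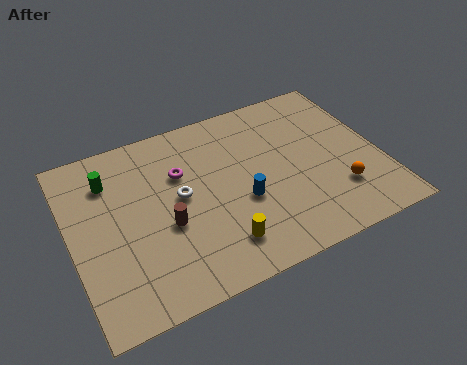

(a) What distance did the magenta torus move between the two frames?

0.9

From (6.0, 7.1) to (5.2, 6.6), the magenta torus covered √(0.8² + 0.5²) ≈ 0.9 units.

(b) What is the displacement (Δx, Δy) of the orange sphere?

(-0.5, -1.6)

The orange sphere started near (12.5, 4.3) and ended near (12.0, 2.7).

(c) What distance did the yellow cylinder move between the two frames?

1.5

The yellow cylinder moved from about (6.8, 3.4) to (6.4, 2.0), a distance of √(0.4² + 1.4²) ≈ 1.5.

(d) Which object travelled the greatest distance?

the green cylinder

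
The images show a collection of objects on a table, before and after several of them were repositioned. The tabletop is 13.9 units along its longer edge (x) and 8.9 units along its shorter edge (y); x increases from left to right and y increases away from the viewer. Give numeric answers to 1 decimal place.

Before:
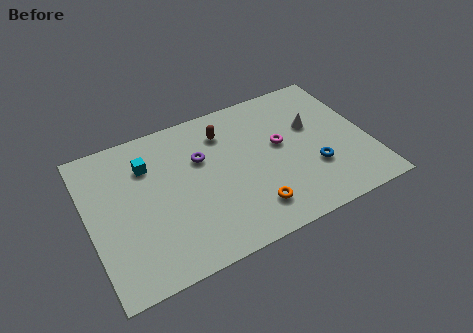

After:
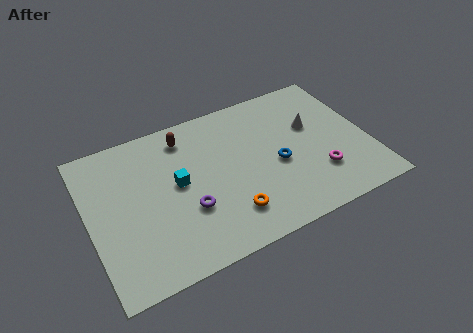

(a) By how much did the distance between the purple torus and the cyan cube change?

-1.0

The distance was about 2.7 in the first image and 1.7 in the second, so they moved 1.0 units closer together.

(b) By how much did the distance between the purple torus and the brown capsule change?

+2.6

Before: roughly 1.7 units apart; after: 4.3. That's 2.6 units further apart.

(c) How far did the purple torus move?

2.9

The purple torus moved from about (5.7, 5.8) to (4.7, 3.1), a distance of √(1.0² + 2.7²) ≈ 2.9.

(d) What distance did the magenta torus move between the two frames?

3.0

The magenta torus was near (9.6, 5.0) before and (11.2, 2.5) after, so it travelled √(1.6² + 2.5²) ≈ 3.0 units.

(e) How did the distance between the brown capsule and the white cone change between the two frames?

+2.0

Before: roughly 4.5 units apart; after: 6.5. That's 2.0 units further apart.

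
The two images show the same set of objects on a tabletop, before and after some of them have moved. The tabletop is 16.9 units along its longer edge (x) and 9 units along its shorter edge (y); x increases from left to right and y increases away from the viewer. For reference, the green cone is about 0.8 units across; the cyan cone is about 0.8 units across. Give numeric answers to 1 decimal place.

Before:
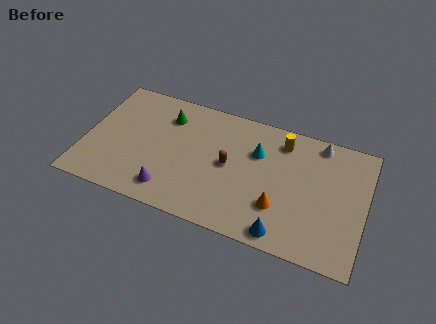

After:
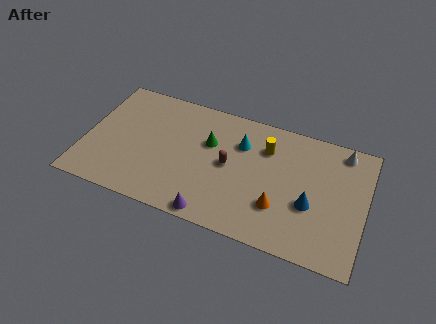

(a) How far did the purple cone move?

2.8

The purple cone moved from about (5.4, 1.6) to (8.1, 0.8), a distance of √(2.7² + 0.8²) ≈ 2.8.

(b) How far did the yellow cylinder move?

1.2

The yellow cylinder was near (11.7, 7.4) before and (10.8, 6.6) after, so it travelled √(0.9² + 0.8²) ≈ 1.2 units.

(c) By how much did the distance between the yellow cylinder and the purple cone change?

-2.2

The distance was about 8.6 in the first image and 6.4 in the second, so they moved 2.2 units closer together.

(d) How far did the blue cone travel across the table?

2.9

The blue cone moved from about (12.3, 1.0) to (13.7, 3.5), a distance of √(1.4² + 2.5²) ≈ 2.9.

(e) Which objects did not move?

the brown capsule and the orange cone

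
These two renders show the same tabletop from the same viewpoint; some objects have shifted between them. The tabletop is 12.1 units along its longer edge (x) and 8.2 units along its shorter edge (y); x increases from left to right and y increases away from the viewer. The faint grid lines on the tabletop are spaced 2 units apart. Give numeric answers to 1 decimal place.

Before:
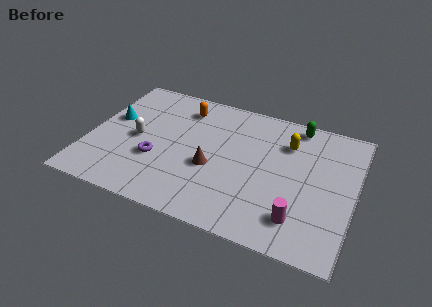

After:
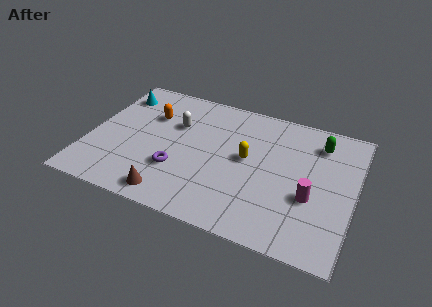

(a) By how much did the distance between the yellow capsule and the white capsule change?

-3.5

The distance was about 7.0 in the first image and 3.5 in the second, so they moved 3.5 units closer together.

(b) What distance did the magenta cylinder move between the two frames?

1.5

From (9.8, 1.7) to (10.2, 3.1), the magenta cylinder covered √(0.4² + 1.4²) ≈ 1.5 units.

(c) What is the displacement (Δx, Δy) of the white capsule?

(1.6, 1.5)

The white capsule was at about (2.2, 3.9) and moved to about (3.8, 5.4).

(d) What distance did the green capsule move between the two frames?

1.4

The green capsule was near (9.2, 7.3) before and (10.3, 6.5) after, so it travelled √(1.1² + 0.8²) ≈ 1.4 units.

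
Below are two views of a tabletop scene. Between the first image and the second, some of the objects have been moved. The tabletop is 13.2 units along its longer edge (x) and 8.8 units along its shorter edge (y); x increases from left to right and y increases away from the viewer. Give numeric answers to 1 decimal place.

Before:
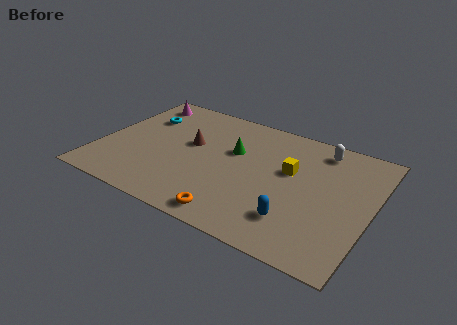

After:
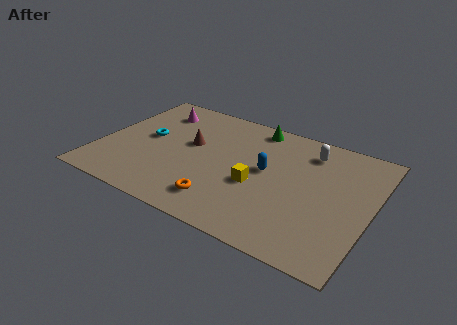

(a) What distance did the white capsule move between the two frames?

0.6

The white capsule was near (10.4, 7.5) before and (9.9, 7.1) after, so it travelled √(0.5² + 0.4²) ≈ 0.6 units.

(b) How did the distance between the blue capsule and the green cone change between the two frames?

-1.7

The distance was about 4.9 in the first image and 3.2 in the second, so they moved 1.7 units closer together.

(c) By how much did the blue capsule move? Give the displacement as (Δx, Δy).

(-1.8, 2.7)

The blue capsule started near (9.9, 2.1) and ended near (8.1, 4.8).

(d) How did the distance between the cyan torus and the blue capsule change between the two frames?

-3.3

Before: roughly 9.2 units apart; after: 5.9. That's 3.3 units closer together.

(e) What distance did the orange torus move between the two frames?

1.0

From (7.1, 1.0) to (6.4, 1.7), the orange torus covered √(0.7² + 0.7²) ≈ 1.0 units.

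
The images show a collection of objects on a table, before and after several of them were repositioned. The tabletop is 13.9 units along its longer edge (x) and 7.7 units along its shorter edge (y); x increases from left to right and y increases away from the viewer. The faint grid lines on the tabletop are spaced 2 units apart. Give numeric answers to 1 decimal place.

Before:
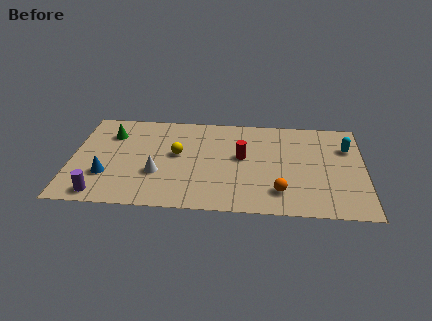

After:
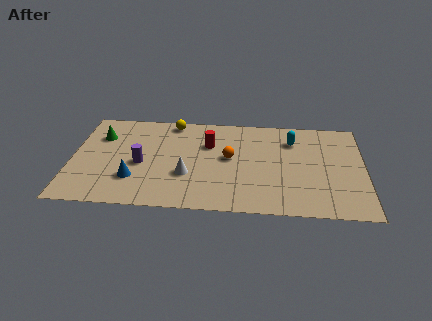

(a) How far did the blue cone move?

1.3

From (1.7, 2.4) to (3.0, 2.2), the blue cone covered √(1.3² + 0.2²) ≈ 1.3 units.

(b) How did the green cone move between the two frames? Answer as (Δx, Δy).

(-0.5, -0.2)

The green cone started near (1.8, 5.7) and ended near (1.3, 5.5).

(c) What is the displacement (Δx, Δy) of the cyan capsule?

(-2.6, 0.4)

The cyan capsule started near (13.1, 5.4) and ended near (10.5, 5.8).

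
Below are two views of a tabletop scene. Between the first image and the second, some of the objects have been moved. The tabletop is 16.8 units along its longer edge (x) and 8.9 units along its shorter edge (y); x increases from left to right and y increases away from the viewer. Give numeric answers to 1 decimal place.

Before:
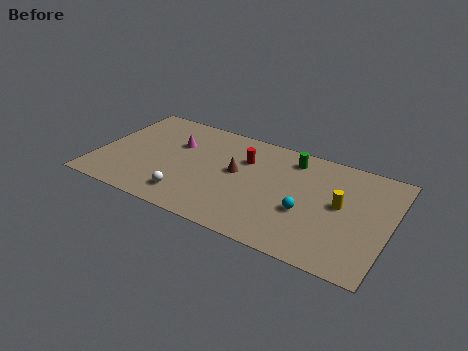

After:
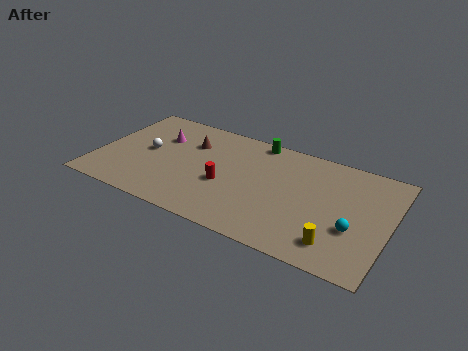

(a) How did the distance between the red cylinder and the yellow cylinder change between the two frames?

+1.0

They were about 5.9 units apart before and 6.9 after — 1.0 units further apart.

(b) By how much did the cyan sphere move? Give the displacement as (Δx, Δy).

(2.7, -0.2)

The cyan sphere started near (12.2, 3.4) and ended near (14.9, 3.2).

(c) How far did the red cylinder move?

2.7

The red cylinder moved from about (8.3, 6.2) to (7.5, 3.6), a distance of √(0.8² + 2.6²) ≈ 2.7.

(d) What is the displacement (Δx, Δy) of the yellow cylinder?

(0.1, -3.1)

The yellow cylinder started near (14.0, 4.8) and ended near (14.1, 1.7).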